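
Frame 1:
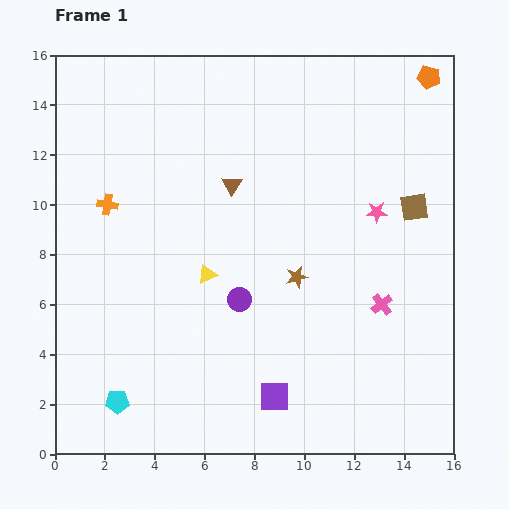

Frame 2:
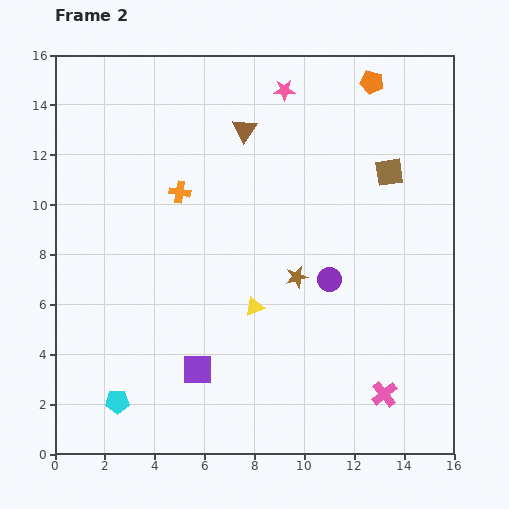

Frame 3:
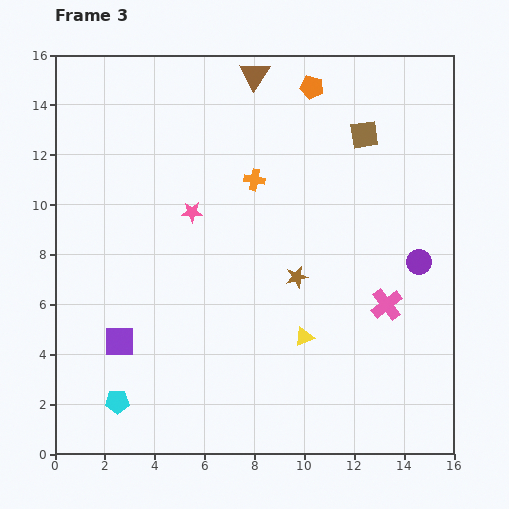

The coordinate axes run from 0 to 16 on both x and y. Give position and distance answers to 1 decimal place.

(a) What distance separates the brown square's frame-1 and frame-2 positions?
1.7

The brown square moved from (14.4, 9.9) to (13.4, 11.3), a distance of √(1.0² + 1.4²) ≈ 1.7.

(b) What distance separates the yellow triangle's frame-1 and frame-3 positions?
4.6

The yellow triangle moved from (6.1, 7.2) to (10.0, 4.7), a distance of √(3.9² + 2.5²) ≈ 4.6.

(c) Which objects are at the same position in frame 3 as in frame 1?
the cyan pentagon, the brown star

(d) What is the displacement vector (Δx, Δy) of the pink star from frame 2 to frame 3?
(-3.7, -4.9)

The pink star was at (9.2, 14.6) in frame 2 and (5.5, 9.7) in frame 3.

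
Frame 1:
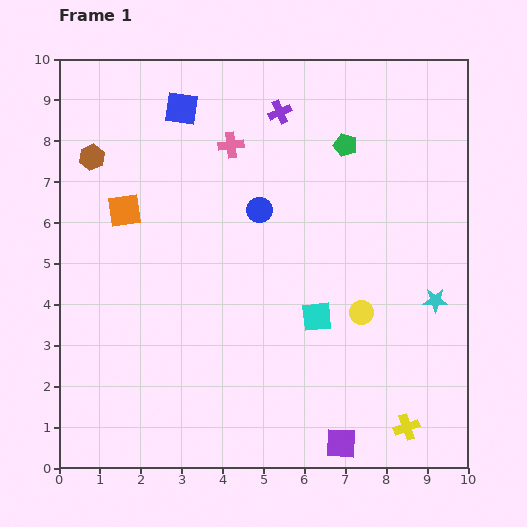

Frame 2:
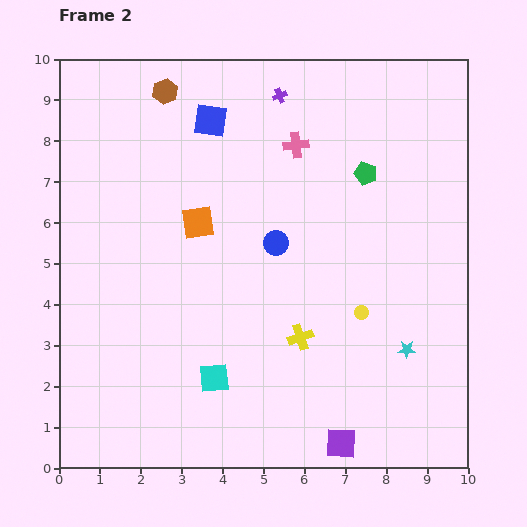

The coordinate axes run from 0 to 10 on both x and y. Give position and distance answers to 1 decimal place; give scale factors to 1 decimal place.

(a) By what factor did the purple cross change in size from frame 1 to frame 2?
0.6×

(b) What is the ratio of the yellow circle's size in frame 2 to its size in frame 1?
0.6×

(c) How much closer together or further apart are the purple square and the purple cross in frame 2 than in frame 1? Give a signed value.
+0.4

Distance in frame 1: 8.2. Distance in frame 2: 8.6.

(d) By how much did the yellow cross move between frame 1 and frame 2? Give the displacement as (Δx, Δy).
(-2.6, 2.2)

The yellow cross was at (8.5, 1.0) in frame 1 and (5.9, 3.2) in frame 2.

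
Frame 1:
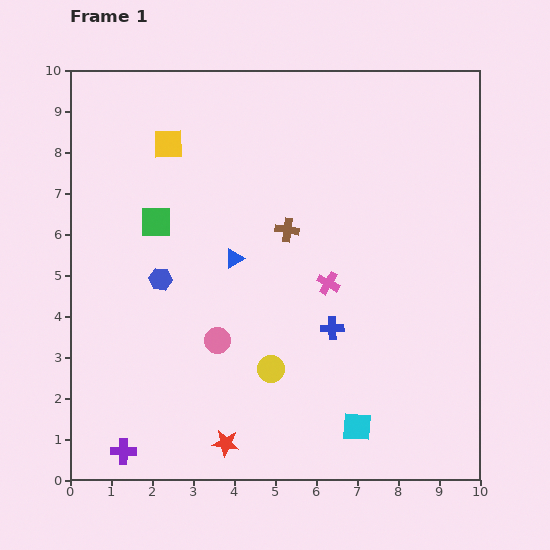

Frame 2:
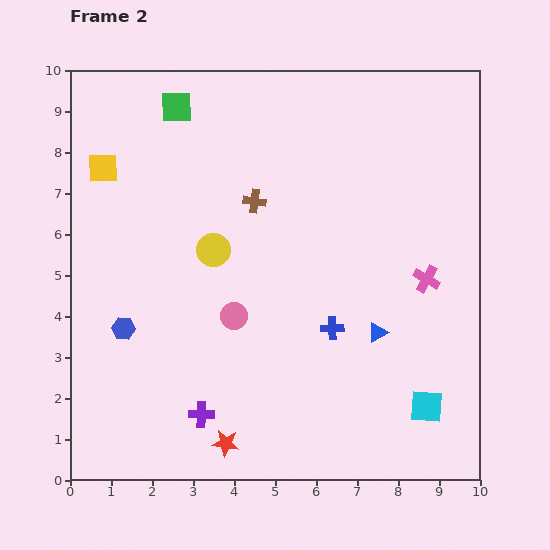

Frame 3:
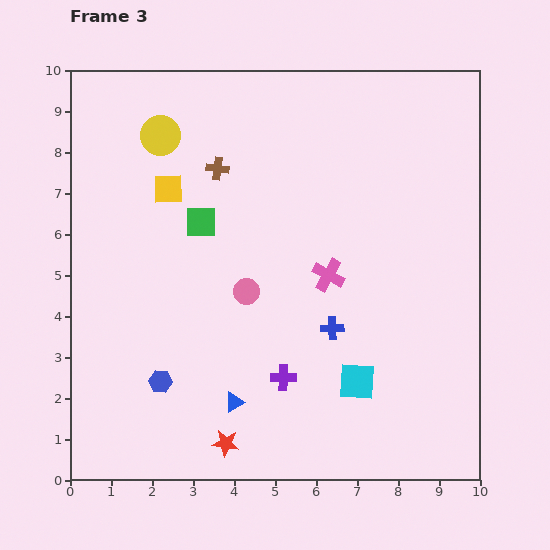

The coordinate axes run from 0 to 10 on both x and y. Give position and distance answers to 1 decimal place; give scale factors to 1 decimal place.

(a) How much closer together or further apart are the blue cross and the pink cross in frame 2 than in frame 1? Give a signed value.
+1.5

Distance in frame 1: 1.1. Distance in frame 2: 2.6.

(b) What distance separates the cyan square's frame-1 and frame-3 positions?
1.1

The cyan square moved from (7.0, 1.3) to (7.0, 2.4), a distance of √(0.0² + 1.1²) ≈ 1.1.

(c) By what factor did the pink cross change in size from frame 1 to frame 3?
1.4×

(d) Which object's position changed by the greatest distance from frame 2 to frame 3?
the blue triangle

(moved 3.9; next 3.1)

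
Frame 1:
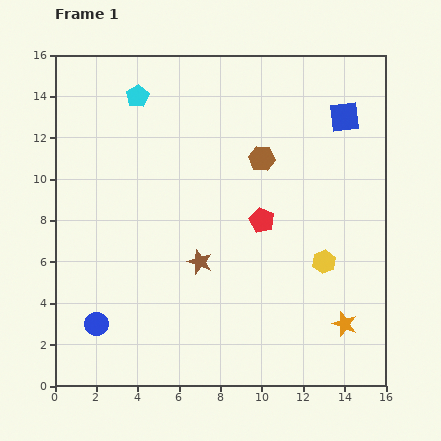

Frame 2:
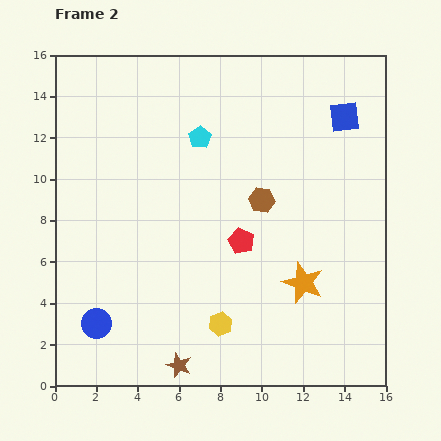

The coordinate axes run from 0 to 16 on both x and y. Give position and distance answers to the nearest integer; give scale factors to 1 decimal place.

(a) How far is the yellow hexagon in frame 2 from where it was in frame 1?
6

The yellow hexagon moved from (13, 6) to (8, 3), a distance of √(5² + 3²) ≈ 6.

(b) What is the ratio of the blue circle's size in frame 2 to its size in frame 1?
1.3×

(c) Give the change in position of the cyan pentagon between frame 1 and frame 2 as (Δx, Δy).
(3, -2)

The cyan pentagon was at (4, 14) in frame 1 and (7, 12) in frame 2.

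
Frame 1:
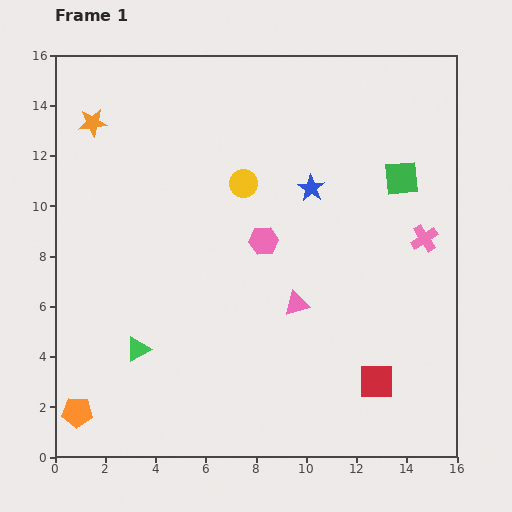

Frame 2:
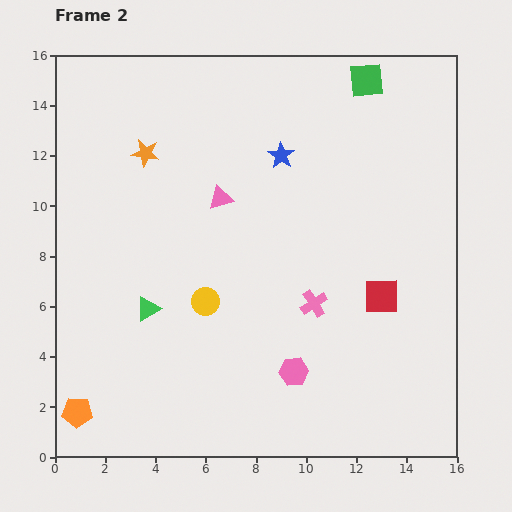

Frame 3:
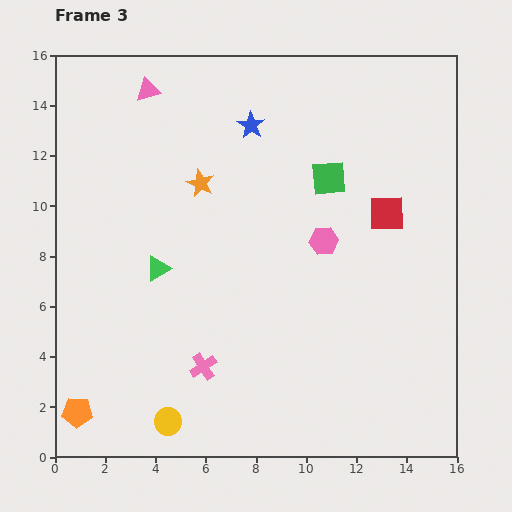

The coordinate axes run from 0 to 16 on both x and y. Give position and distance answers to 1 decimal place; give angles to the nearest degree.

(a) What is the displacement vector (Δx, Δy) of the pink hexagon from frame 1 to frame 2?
(1.2, -5.2)

The pink hexagon was at (8.3, 8.6) in frame 1 and (9.5, 3.4) in frame 2.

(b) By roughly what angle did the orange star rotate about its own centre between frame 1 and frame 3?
30° clockwise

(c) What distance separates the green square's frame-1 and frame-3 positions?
2.9

The green square moved from (13.8, 11.1) to (10.9, 11.1), a distance of √(2.9² + 0.0²) ≈ 2.9.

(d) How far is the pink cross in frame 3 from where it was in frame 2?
5.1

The pink cross moved from (10.3, 6.1) to (5.9, 3.6), a distance of √(4.4² + 2.5²) ≈ 5.1.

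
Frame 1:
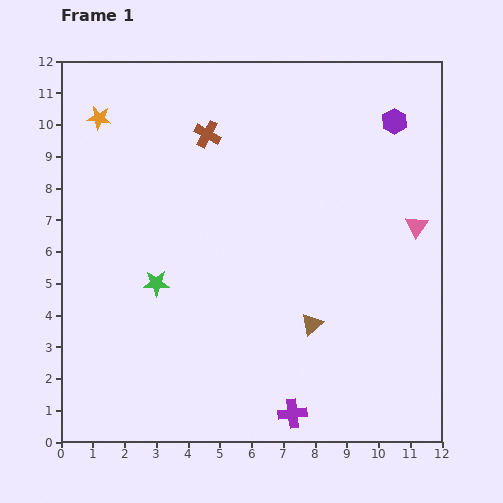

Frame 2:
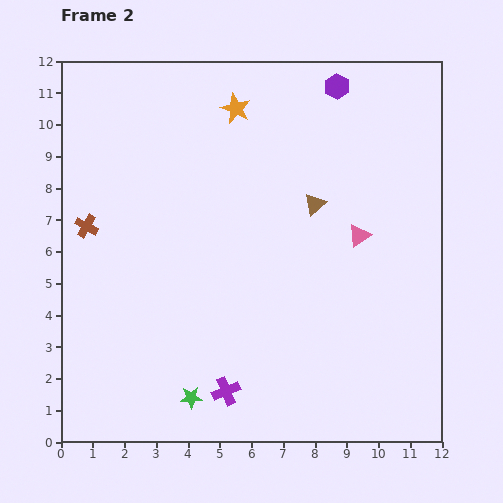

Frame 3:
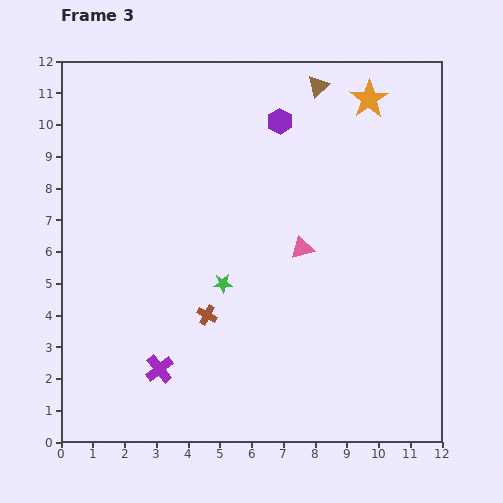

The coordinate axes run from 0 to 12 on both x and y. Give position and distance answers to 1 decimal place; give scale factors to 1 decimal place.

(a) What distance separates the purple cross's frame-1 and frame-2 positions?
2.2

The purple cross moved from (7.3, 0.9) to (5.2, 1.6), a distance of √(2.1² + 0.7²) ≈ 2.2.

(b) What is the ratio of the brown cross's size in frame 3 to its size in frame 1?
0.8×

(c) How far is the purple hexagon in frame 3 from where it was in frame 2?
2.1

The purple hexagon moved from (8.7, 11.2) to (6.9, 10.1), a distance of √(1.8² + 1.1²) ≈ 2.1.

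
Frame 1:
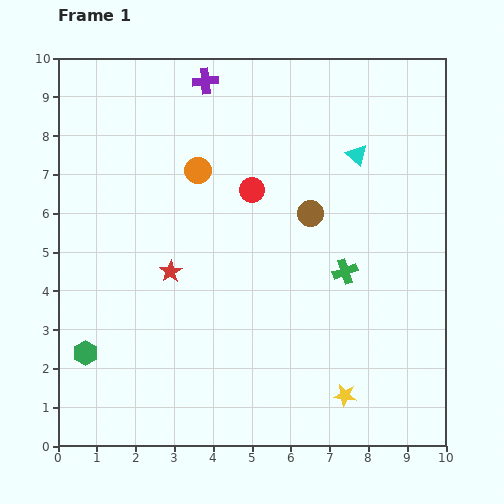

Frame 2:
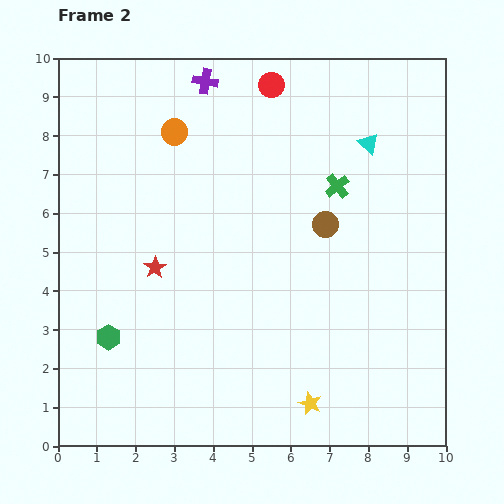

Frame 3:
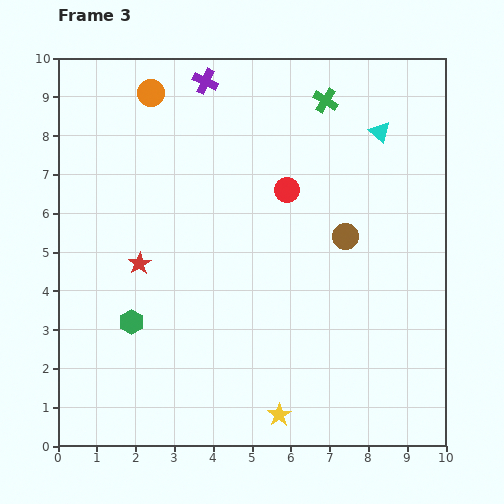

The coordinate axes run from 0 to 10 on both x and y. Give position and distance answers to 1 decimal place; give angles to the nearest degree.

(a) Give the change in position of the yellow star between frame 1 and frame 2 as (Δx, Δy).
(-0.9, -0.2)

The yellow star was at (7.4, 1.3) in frame 1 and (6.5, 1.1) in frame 2.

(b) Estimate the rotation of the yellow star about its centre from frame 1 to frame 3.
31° clockwise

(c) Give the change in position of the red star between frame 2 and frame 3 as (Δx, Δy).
(-0.4, 0.1)

The red star was at (2.5, 4.6) in frame 2 and (2.1, 4.7) in frame 3.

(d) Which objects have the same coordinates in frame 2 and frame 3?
the purple cross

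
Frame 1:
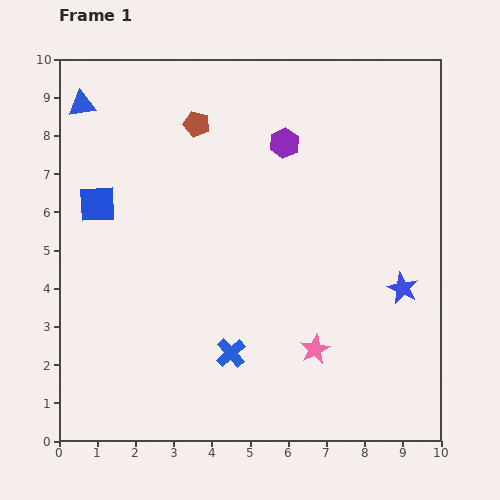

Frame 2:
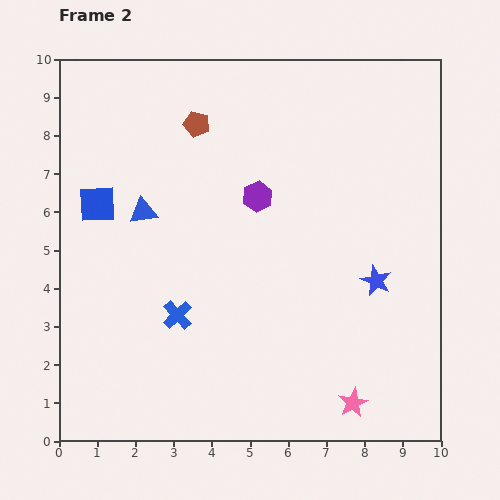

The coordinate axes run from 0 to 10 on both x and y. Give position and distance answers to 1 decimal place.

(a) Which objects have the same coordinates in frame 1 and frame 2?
the brown pentagon, the blue square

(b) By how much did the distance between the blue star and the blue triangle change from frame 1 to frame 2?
-3.3

Distance in frame 1: 9.7. Distance in frame 2: 6.4.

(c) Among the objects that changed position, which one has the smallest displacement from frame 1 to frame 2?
the blue star

(moved 0.7)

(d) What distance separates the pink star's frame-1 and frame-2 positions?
1.7

The pink star moved from (6.7, 2.4) to (7.7, 1.0), a distance of √(1.0² + 1.4²) ≈ 1.7.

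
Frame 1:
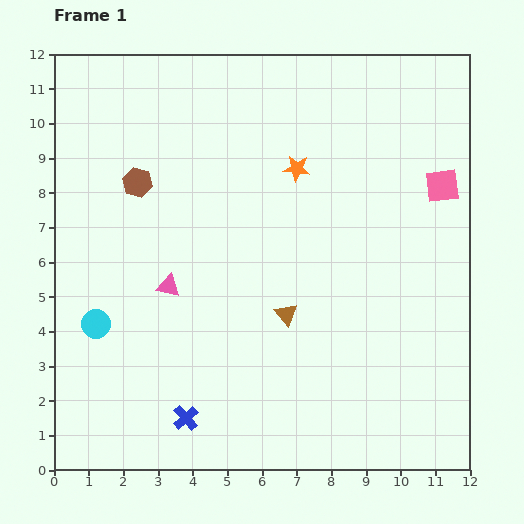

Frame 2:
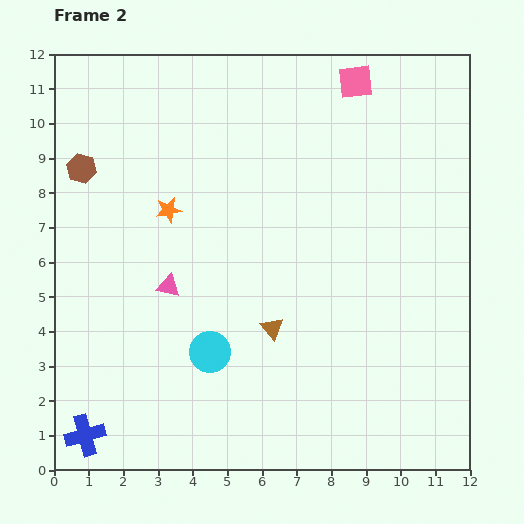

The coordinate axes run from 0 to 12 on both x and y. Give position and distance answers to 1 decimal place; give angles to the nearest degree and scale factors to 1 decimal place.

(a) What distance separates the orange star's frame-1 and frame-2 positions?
3.9

The orange star moved from (7.0, 8.7) to (3.3, 7.5), a distance of √(3.7² + 1.2²) ≈ 3.9.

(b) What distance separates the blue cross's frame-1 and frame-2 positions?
2.9

The blue cross moved from (3.8, 1.5) to (0.9, 1.0), a distance of √(2.9² + 0.5²) ≈ 2.9.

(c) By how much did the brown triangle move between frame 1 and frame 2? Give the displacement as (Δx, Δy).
(-0.4, -0.4)

The brown triangle was at (6.7, 4.5) in frame 1 and (6.3, 4.1) in frame 2.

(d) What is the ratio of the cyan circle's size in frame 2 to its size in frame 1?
1.4×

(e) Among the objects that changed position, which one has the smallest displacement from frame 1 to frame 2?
the brown triangle

(moved 0.6)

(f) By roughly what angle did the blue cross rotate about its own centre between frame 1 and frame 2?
27° clockwise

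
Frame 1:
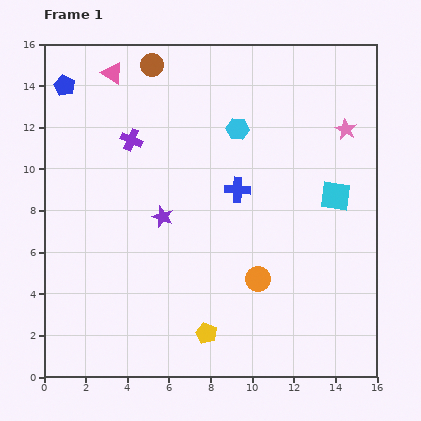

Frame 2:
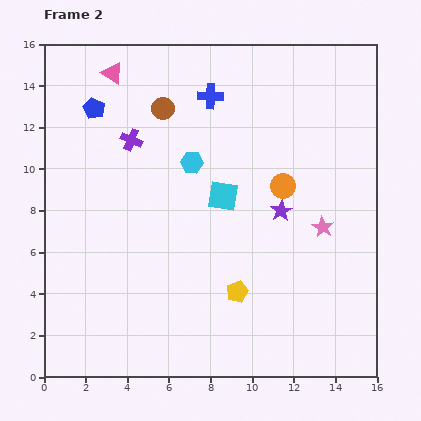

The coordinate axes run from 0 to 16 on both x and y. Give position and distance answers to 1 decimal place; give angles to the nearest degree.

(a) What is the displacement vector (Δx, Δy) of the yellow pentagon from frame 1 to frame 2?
(1.5, 2.0)

The yellow pentagon was at (7.8, 2.1) in frame 1 and (9.3, 4.1) in frame 2.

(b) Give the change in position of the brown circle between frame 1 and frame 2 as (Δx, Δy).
(0.5, -2.1)

The brown circle was at (5.2, 15.0) in frame 1 and (5.7, 12.9) in frame 2.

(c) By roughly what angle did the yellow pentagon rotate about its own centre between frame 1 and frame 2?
27° clockwise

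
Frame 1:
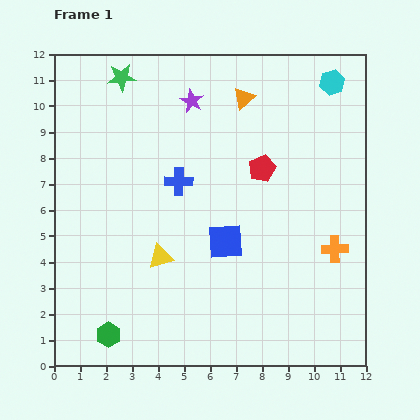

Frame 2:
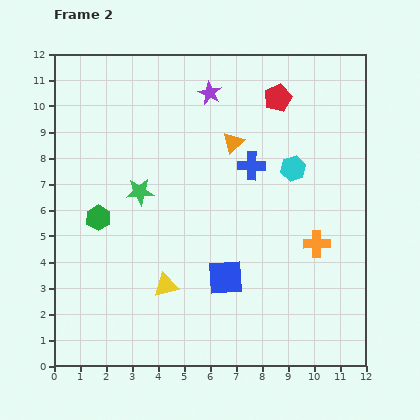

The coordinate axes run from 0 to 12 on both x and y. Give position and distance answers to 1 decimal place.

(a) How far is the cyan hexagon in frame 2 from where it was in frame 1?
3.6

The cyan hexagon moved from (10.7, 10.9) to (9.2, 7.6), a distance of √(1.5² + 3.3²) ≈ 3.6.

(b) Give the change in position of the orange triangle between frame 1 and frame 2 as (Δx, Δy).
(-0.4, -1.7)

The orange triangle was at (7.3, 10.3) in frame 1 and (6.9, 8.6) in frame 2.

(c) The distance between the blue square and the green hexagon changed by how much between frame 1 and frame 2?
-0.4

Distance in frame 1: 5.8. Distance in frame 2: 5.4.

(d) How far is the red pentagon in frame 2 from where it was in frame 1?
2.8

The red pentagon moved from (8.0, 7.6) to (8.6, 10.3), a distance of √(0.6² + 2.7²) ≈ 2.8.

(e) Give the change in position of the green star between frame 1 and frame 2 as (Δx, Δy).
(0.7, -4.4)

The green star was at (2.6, 11.1) in frame 1 and (3.3, 6.7) in frame 2.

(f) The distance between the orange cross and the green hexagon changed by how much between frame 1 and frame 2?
-0.8

Distance in frame 1: 9.3. Distance in frame 2: 8.5.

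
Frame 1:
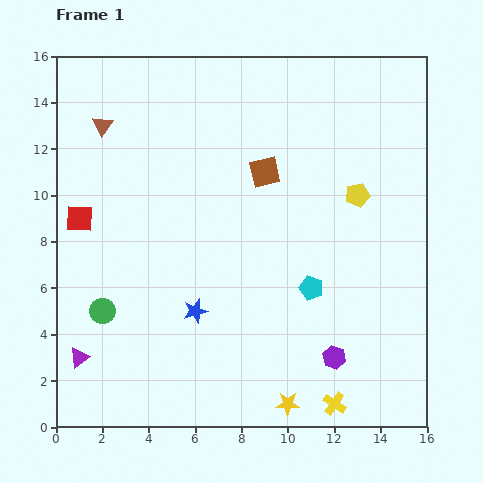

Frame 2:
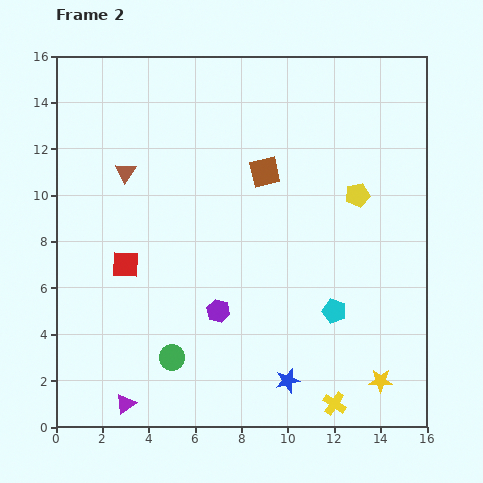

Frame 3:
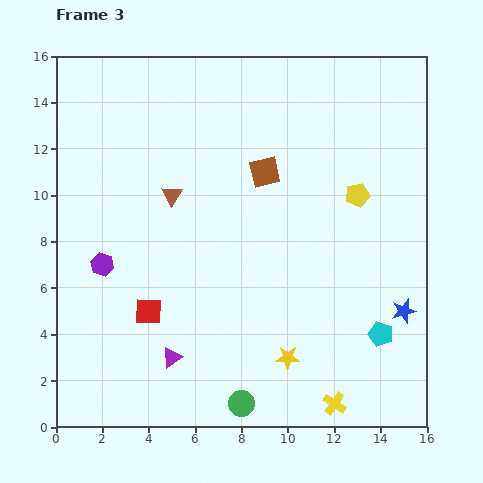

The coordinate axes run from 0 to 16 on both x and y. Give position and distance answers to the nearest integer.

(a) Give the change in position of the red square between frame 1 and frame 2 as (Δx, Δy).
(2, -2)

The red square was at (1, 9) in frame 1 and (3, 7) in frame 2.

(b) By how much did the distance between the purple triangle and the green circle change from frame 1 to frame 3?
+2

Distance in frame 1: 2. Distance in frame 3: 4.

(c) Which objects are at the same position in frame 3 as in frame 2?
the yellow cross, the brown square, the yellow pentagon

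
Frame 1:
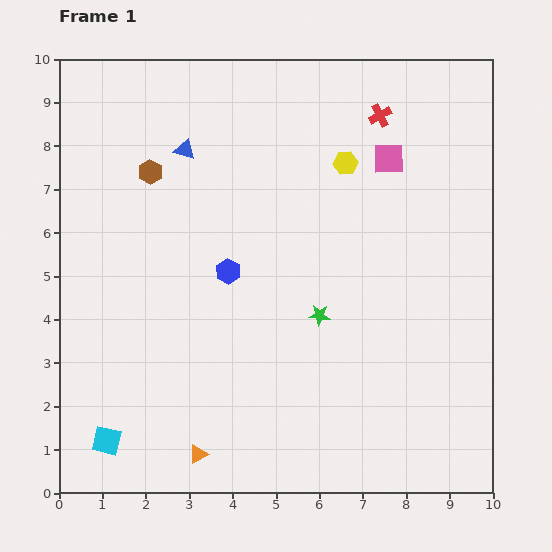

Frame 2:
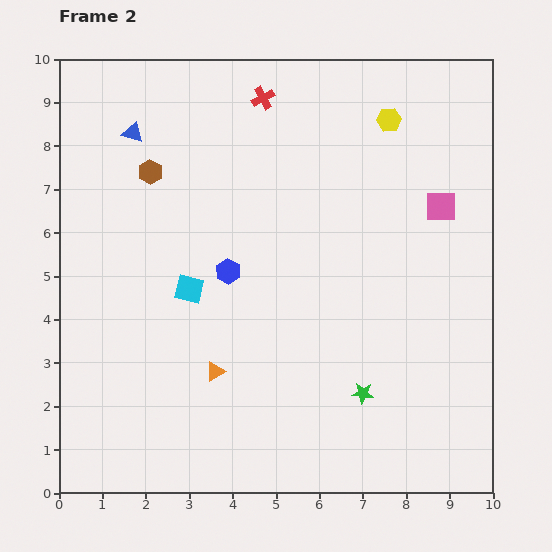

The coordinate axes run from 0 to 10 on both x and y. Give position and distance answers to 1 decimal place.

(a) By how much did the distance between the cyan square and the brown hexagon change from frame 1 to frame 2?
-3.5

Distance in frame 1: 6.3. Distance in frame 2: 2.8.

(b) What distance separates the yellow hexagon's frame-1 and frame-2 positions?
1.4

The yellow hexagon moved from (6.6, 7.6) to (7.6, 8.6), a distance of √(1.0² + 1.0²) ≈ 1.4.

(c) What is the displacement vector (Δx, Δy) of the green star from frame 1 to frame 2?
(1.0, -1.8)

The green star was at (6.0, 4.1) in frame 1 and (7.0, 2.3) in frame 2.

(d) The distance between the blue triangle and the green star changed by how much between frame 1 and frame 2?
+3.1

Distance in frame 1: 4.9. Distance in frame 2: 8.0.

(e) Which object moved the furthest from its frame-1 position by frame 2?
the cyan square

(moved 4.0; next 2.7)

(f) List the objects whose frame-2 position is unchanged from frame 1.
the blue hexagon, the brown hexagon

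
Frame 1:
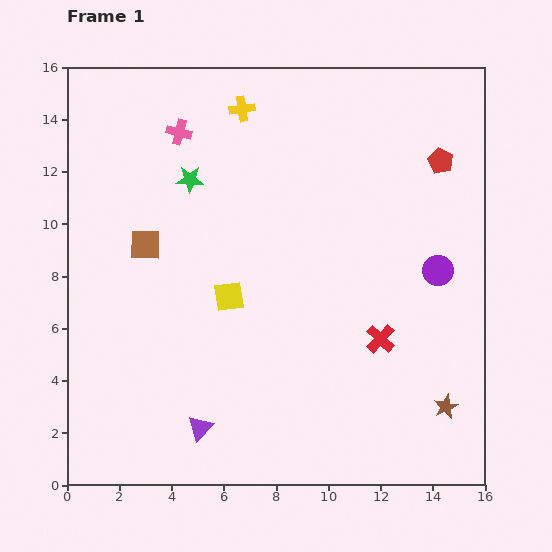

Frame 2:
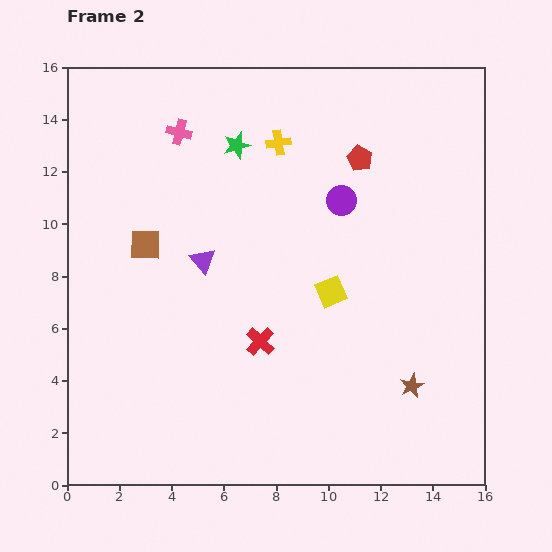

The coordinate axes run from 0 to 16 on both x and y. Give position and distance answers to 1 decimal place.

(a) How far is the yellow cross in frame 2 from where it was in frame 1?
1.9

The yellow cross moved from (6.7, 14.4) to (8.1, 13.1), a distance of √(1.4² + 1.3²) ≈ 1.9.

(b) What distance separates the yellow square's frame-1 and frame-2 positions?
3.9

The yellow square moved from (6.2, 7.2) to (10.1, 7.4), a distance of √(3.9² + 0.2²) ≈ 3.9.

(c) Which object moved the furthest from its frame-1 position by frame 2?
the purple triangle

(moved 6.4; next 4.6)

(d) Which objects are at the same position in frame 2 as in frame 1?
the brown square, the pink cross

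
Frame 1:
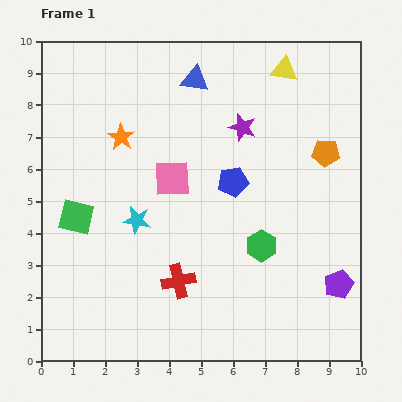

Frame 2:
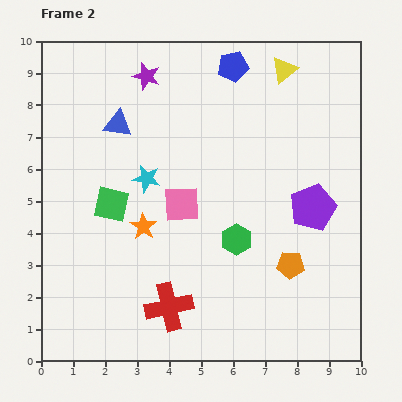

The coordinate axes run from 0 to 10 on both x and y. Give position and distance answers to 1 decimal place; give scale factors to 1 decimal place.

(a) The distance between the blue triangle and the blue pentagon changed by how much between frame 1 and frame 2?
+0.6

Distance in frame 1: 3.4. Distance in frame 2: 4.0.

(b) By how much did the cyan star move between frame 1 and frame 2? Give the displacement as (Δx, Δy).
(0.3, 1.3)

The cyan star was at (3.0, 4.4) in frame 1 and (3.3, 5.7) in frame 2.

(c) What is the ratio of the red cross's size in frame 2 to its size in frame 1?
1.4×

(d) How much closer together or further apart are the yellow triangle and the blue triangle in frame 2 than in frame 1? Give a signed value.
+2.7

Distance in frame 1: 2.8. Distance in frame 2: 5.5.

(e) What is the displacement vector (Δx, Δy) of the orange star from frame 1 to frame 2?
(0.7, -2.8)

The orange star was at (2.5, 7.0) in frame 1 and (3.2, 4.2) in frame 2.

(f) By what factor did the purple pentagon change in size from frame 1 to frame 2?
1.6×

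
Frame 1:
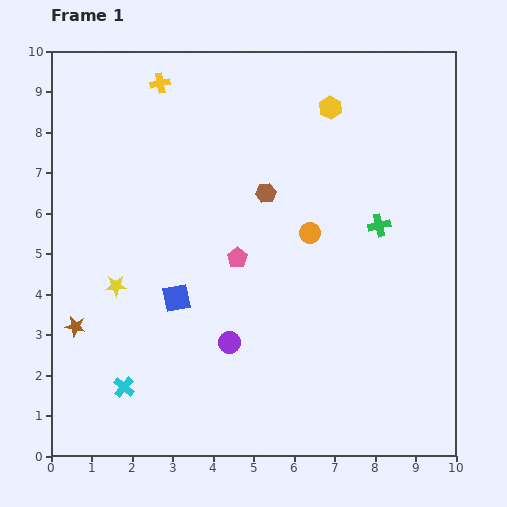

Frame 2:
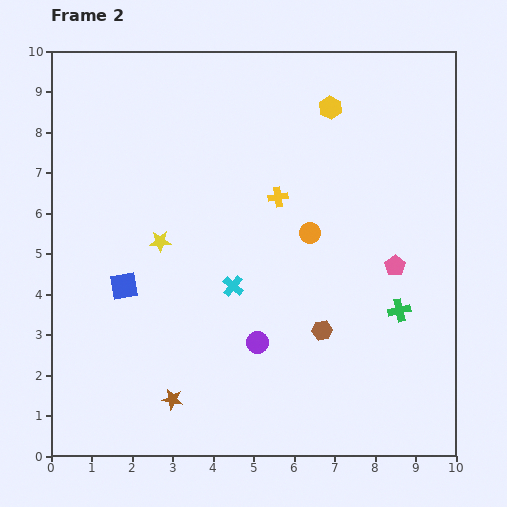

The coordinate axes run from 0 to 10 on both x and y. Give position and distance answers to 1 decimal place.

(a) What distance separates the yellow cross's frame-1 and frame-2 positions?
4.0

The yellow cross moved from (2.7, 9.2) to (5.6, 6.4), a distance of √(2.9² + 2.8²) ≈ 4.0.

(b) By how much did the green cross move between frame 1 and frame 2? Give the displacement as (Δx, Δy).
(0.5, -2.1)

The green cross was at (8.1, 5.7) in frame 1 and (8.6, 3.6) in frame 2.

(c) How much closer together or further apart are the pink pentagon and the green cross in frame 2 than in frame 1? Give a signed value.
-2.5

Distance in frame 1: 3.6. Distance in frame 2: 1.1.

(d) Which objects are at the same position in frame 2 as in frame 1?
the yellow hexagon, the orange circle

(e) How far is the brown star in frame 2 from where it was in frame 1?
3.0

The brown star moved from (0.6, 3.2) to (3.0, 1.4), a distance of √(2.4² + 1.8²) ≈ 3.0.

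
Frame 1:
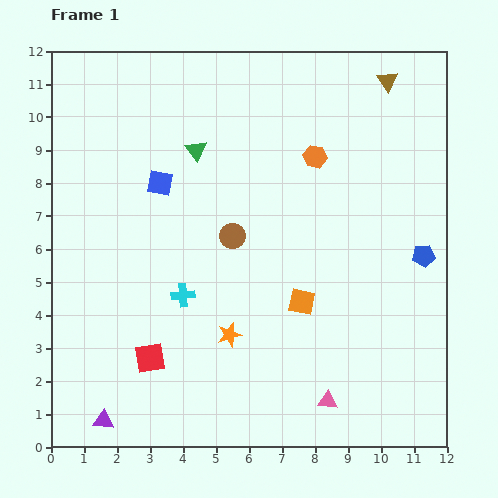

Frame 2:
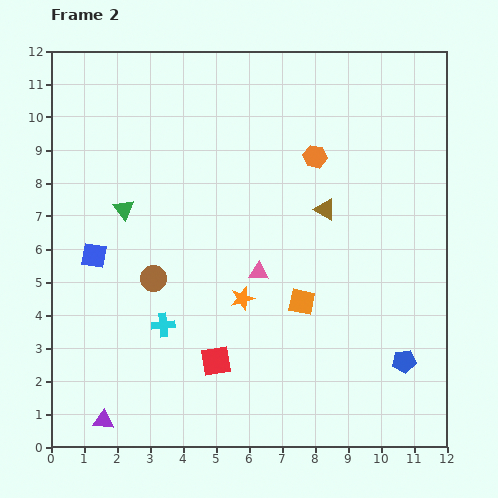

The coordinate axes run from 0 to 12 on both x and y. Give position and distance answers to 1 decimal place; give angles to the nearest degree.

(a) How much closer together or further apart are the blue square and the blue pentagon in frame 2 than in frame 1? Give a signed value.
+1.6

Distance in frame 1: 8.3. Distance in frame 2: 9.9.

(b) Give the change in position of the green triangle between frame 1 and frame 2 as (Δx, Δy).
(-2.2, -1.8)

The green triangle was at (4.4, 9.0) in frame 1 and (2.2, 7.2) in frame 2.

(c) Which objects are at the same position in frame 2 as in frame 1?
the purple triangle, the orange hexagon, the orange square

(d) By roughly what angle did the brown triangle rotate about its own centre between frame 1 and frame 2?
24° counter-clockwise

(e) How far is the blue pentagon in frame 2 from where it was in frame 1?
3.3

The blue pentagon moved from (11.3, 5.8) to (10.7, 2.6), a distance of √(0.6² + 3.2²) ≈ 3.3.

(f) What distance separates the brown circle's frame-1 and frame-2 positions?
2.7

The brown circle moved from (5.5, 6.4) to (3.1, 5.1), a distance of √(2.4² + 1.3²) ≈ 2.7.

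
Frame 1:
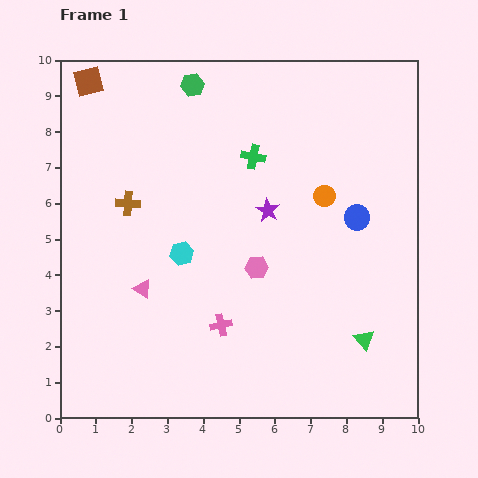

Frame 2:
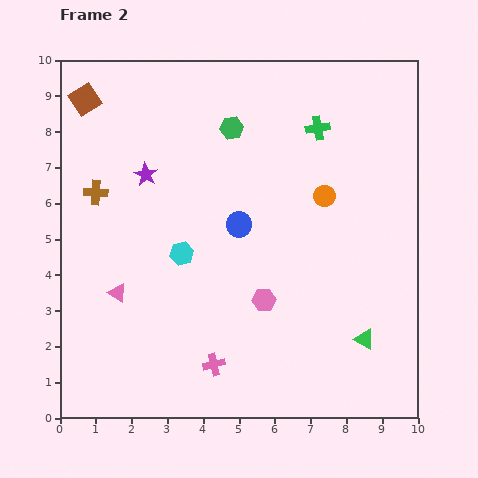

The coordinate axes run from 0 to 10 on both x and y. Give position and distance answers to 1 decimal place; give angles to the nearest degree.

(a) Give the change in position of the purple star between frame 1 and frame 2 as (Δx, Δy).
(-3.4, 1.0)

The purple star was at (5.8, 5.8) in frame 1 and (2.4, 6.8) in frame 2.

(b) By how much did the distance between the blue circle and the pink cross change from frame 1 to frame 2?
-0.8

Distance in frame 1: 4.8. Distance in frame 2: 4.0.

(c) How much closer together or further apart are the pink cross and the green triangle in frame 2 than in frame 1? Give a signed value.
+0.3

Distance in frame 1: 4.0. Distance in frame 2: 4.3.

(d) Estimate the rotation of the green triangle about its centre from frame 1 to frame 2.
18° counter-clockwise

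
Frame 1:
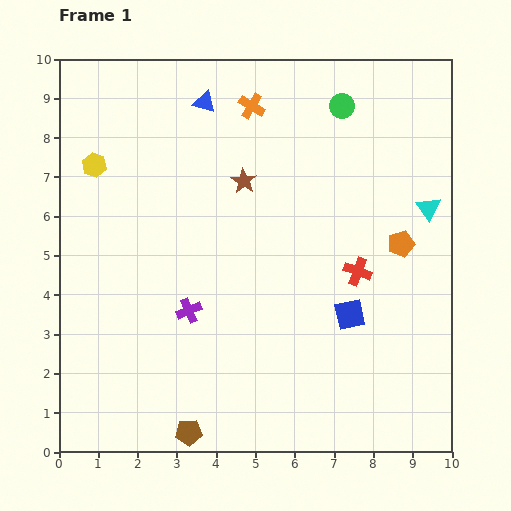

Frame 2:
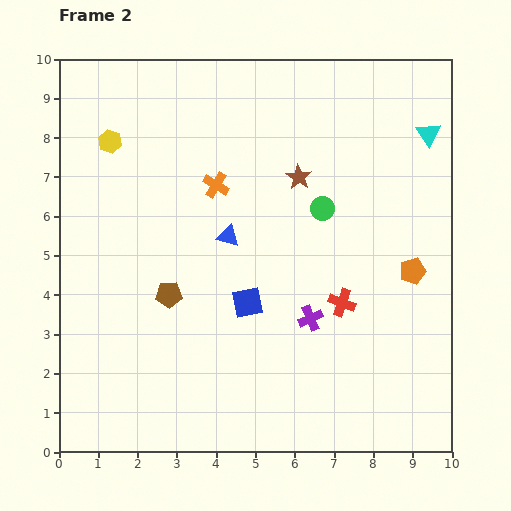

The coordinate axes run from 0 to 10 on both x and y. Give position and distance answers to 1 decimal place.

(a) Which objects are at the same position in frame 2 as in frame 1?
none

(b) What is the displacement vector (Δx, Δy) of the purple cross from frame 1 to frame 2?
(3.1, -0.2)

The purple cross was at (3.3, 3.6) in frame 1 and (6.4, 3.4) in frame 2.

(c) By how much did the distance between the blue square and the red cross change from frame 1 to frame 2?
+1.3

Distance in frame 1: 1.1. Distance in frame 2: 2.4.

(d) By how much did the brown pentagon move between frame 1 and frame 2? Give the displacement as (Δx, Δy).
(-0.5, 3.5)

The brown pentagon was at (3.3, 0.5) in frame 1 and (2.8, 4.0) in frame 2.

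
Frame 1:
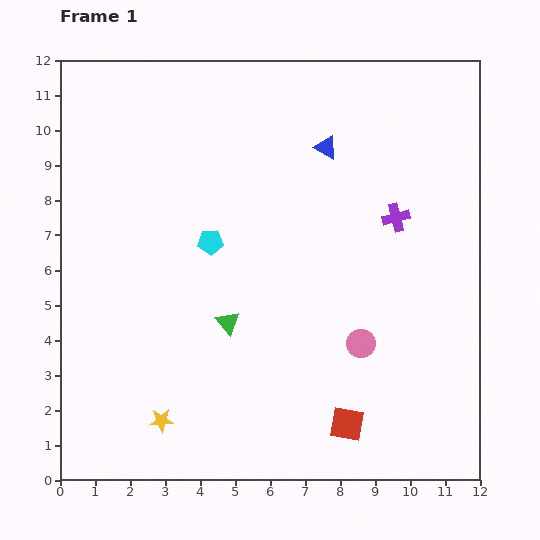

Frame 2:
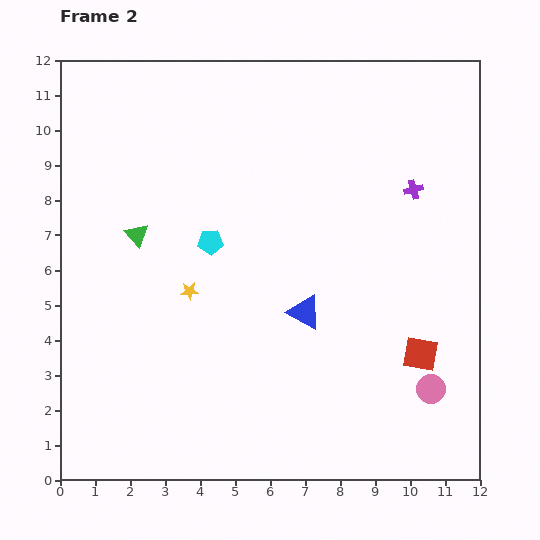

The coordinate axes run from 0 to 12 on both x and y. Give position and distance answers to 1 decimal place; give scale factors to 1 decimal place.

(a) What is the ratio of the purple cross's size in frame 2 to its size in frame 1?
0.7×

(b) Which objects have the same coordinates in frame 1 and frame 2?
the cyan pentagon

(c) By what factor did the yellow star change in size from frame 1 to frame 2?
0.8×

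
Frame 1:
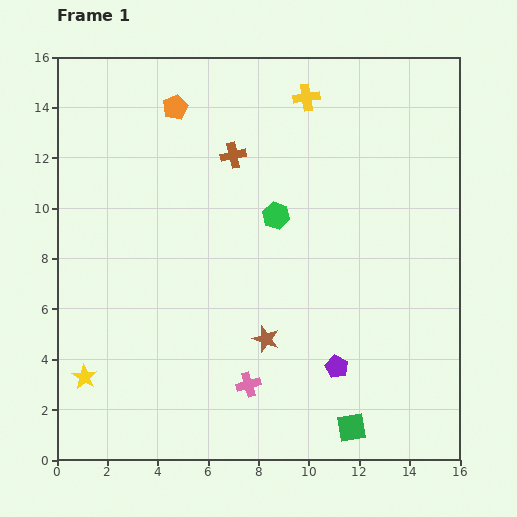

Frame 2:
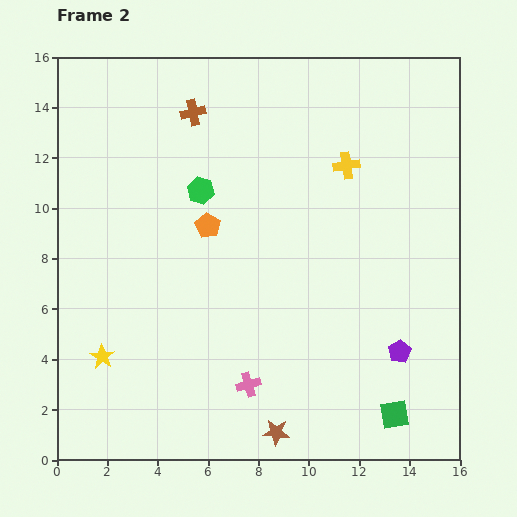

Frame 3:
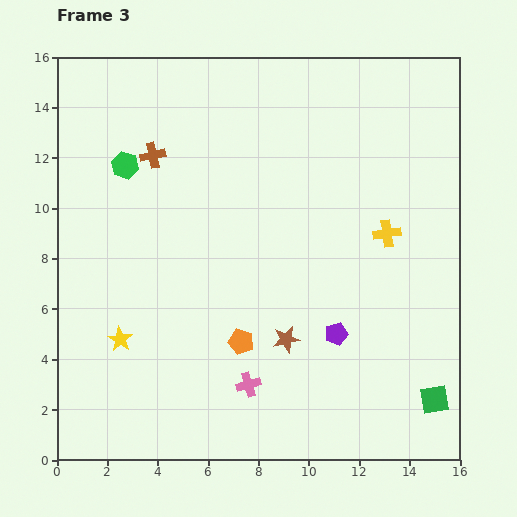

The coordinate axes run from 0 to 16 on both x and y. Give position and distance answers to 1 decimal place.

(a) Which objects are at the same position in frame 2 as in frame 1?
the pink cross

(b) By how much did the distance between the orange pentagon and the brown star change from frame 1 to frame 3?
-8.1

Distance in frame 1: 9.9. Distance in frame 3: 1.8.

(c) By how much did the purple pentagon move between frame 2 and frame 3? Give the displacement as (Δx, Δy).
(-2.5, 0.7)

The purple pentagon was at (13.6, 4.3) in frame 2 and (11.1, 5.0) in frame 3.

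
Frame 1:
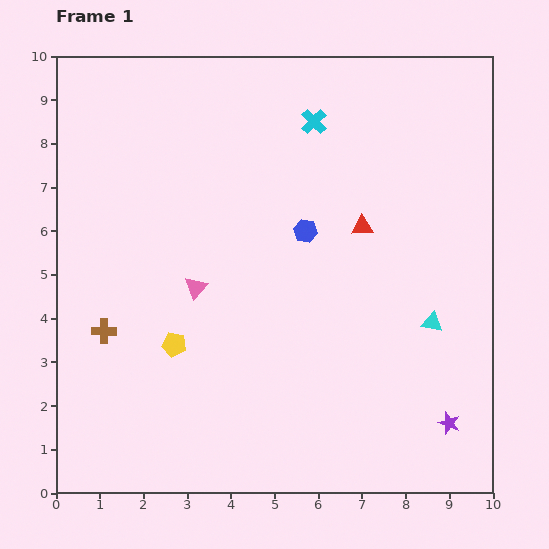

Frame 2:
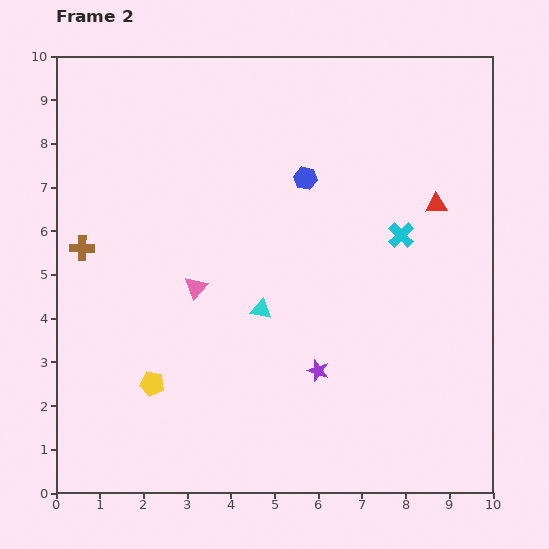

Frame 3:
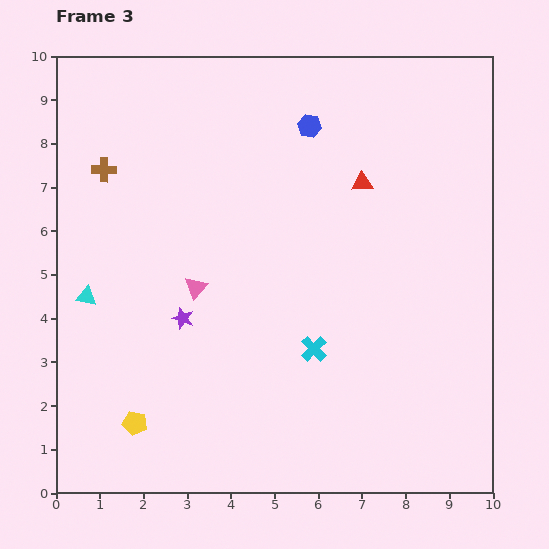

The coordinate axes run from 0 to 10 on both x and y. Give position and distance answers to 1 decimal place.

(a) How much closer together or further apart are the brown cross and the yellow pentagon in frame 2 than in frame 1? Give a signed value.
+1.9

Distance in frame 1: 1.6. Distance in frame 2: 3.5.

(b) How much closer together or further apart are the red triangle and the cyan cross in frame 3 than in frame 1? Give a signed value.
+1.4

Distance in frame 1: 2.6. Distance in frame 3: 4.0.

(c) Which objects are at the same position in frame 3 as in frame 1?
the pink triangle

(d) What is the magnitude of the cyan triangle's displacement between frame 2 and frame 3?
4.0

The cyan triangle moved from (4.7, 4.2) to (0.7, 4.5), a distance of √(4.0² + 0.3²) ≈ 4.0.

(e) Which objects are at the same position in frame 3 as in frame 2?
the pink triangle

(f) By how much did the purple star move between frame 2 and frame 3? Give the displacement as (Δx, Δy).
(-3.1, 1.2)

The purple star was at (6.0, 2.8) in frame 2 and (2.9, 4.0) in frame 3.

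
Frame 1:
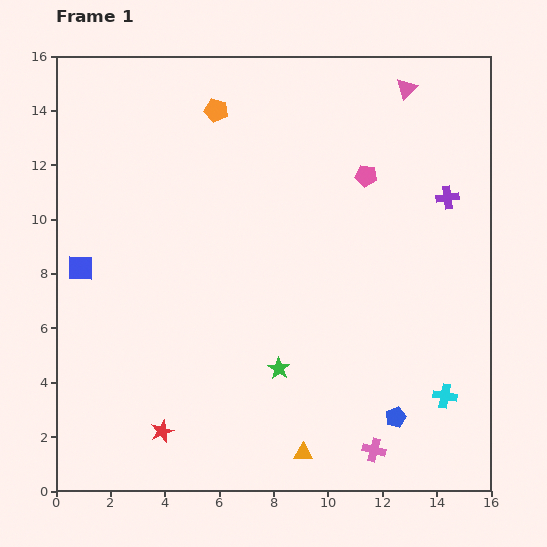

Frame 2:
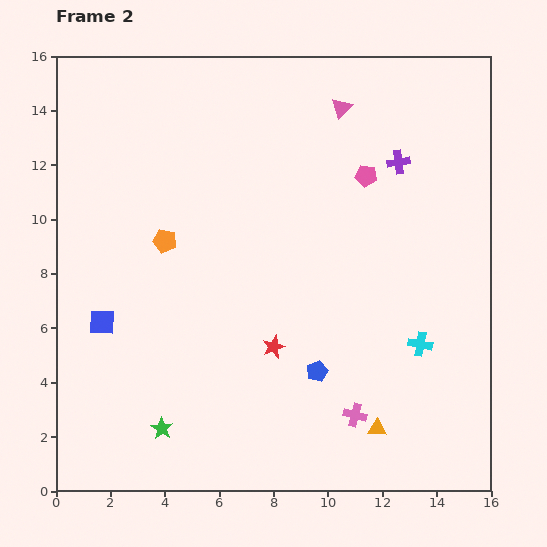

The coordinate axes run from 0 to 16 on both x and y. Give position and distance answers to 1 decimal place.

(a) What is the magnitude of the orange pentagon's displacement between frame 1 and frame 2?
5.2

The orange pentagon moved from (5.9, 14.0) to (4.0, 9.2), a distance of √(1.9² + 4.8²) ≈ 5.2.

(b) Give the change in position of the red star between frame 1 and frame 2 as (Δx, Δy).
(4.1, 3.1)

The red star was at (3.9, 2.2) in frame 1 and (8.0, 5.3) in frame 2.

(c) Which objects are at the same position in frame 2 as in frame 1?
the pink pentagon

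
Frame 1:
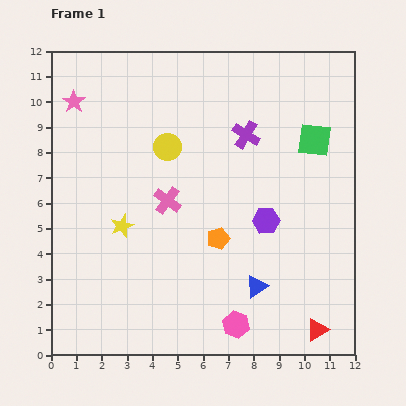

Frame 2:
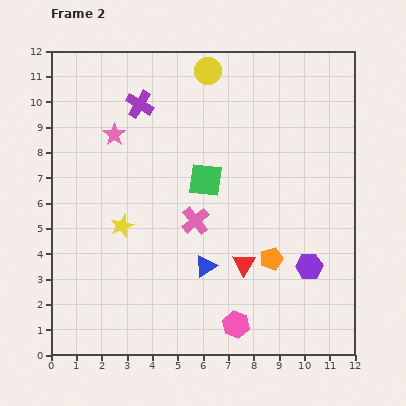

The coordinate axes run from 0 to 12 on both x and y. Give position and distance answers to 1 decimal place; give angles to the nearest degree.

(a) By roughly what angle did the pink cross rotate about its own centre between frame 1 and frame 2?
16° clockwise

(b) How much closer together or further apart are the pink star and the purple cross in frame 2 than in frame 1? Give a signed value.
-5.3

Distance in frame 1: 6.9. Distance in frame 2: 1.6.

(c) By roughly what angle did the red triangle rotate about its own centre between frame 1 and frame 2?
30° counter-clockwise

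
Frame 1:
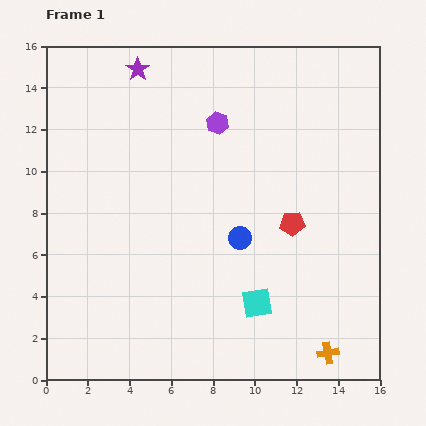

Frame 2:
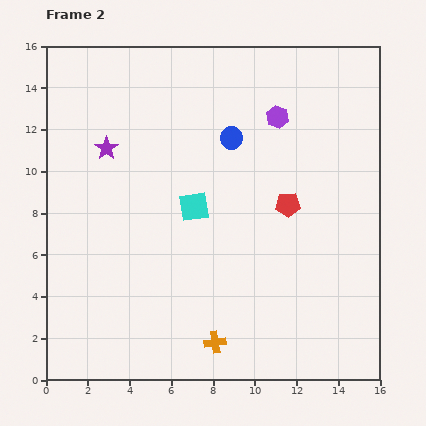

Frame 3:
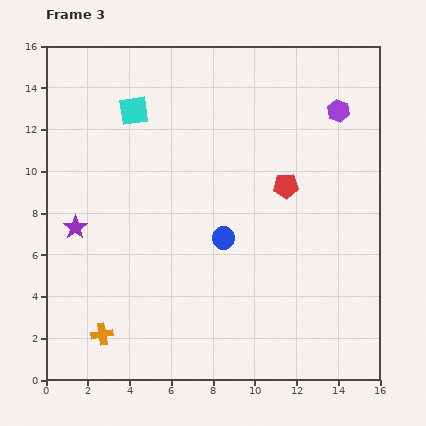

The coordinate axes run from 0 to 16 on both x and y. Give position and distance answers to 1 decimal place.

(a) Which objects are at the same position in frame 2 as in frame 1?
none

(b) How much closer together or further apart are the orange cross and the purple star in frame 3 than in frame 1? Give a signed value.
-11.1

Distance in frame 1: 16.4. Distance in frame 3: 5.3.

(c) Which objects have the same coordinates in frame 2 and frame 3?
none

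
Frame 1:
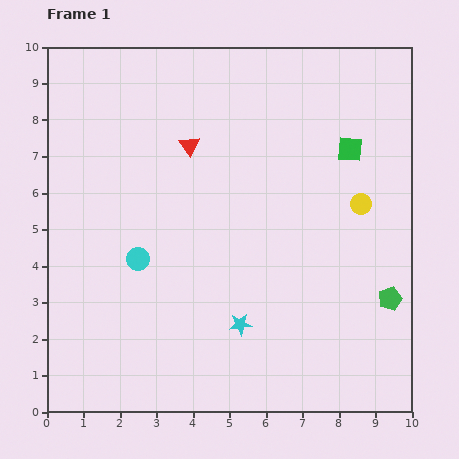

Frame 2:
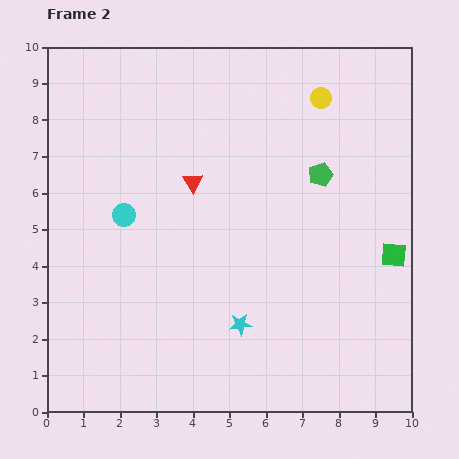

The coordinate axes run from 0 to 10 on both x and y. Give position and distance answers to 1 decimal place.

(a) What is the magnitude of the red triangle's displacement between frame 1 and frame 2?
1.0

The red triangle moved from (3.9, 7.3) to (4.0, 6.3), a distance of √(0.1² + 1.0²) ≈ 1.0.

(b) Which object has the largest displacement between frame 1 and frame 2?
the green pentagon

(moved 3.9; next 3.1)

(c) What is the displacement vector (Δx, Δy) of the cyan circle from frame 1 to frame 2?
(-0.4, 1.2)

The cyan circle was at (2.5, 4.2) in frame 1 and (2.1, 5.4) in frame 2.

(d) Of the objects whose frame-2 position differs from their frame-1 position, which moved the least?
the red triangle

(moved 1.0)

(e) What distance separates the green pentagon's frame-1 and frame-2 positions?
3.9

The green pentagon moved from (9.4, 3.1) to (7.5, 6.5), a distance of √(1.9² + 3.4²) ≈ 3.9.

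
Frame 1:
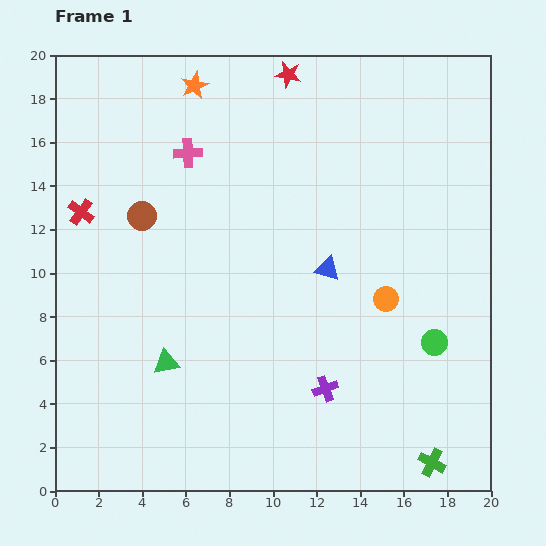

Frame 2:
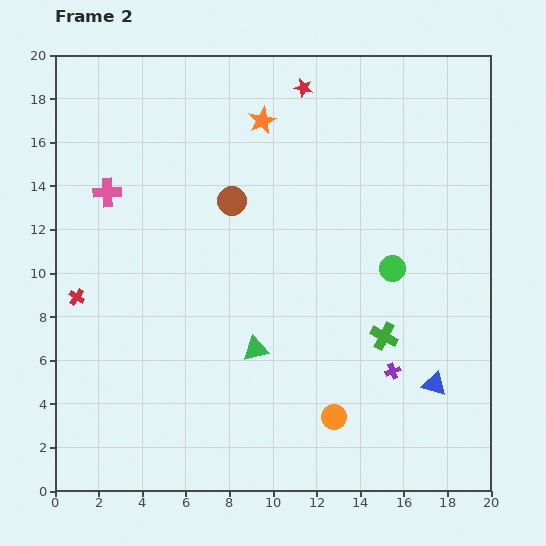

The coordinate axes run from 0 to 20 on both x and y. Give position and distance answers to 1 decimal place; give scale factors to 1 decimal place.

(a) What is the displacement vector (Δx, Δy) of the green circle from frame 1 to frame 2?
(-1.9, 3.4)

The green circle was at (17.4, 6.8) in frame 1 and (15.5, 10.2) in frame 2.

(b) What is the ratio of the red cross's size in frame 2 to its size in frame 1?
0.6×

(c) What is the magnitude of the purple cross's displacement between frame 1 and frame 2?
3.2

The purple cross moved from (12.4, 4.7) to (15.5, 5.5), a distance of √(3.1² + 0.8²) ≈ 3.2.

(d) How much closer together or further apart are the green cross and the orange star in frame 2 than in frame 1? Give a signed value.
-9.0

Distance in frame 1: 20.4. Distance in frame 2: 11.4.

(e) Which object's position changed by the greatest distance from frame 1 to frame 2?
the blue triangle

(moved 7.2; next 6.2)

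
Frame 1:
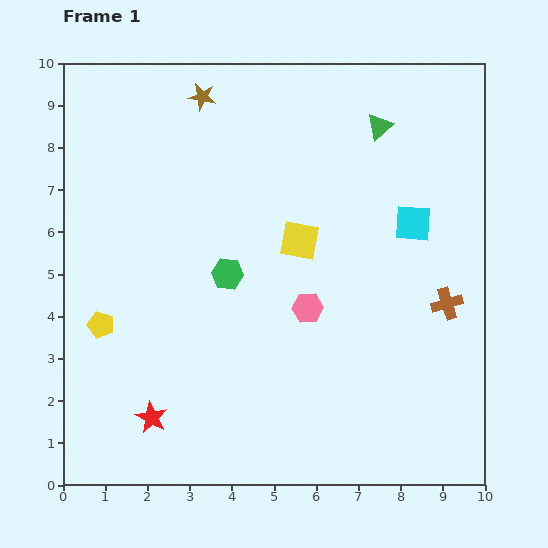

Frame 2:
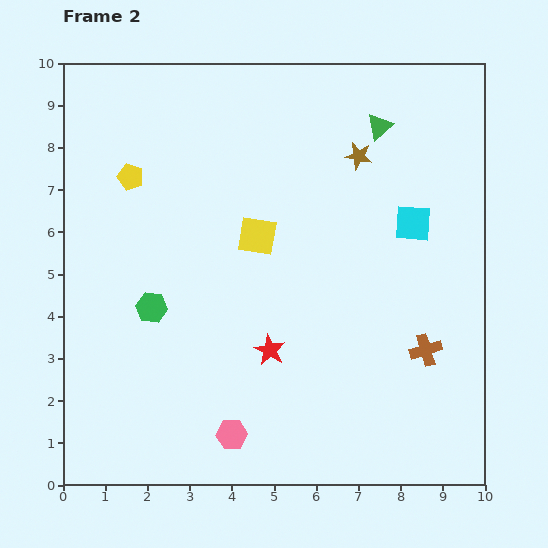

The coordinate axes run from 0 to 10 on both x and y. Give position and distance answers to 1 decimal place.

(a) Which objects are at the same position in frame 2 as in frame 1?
the cyan square, the green triangle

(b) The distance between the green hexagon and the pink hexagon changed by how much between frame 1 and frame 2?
+1.5

Distance in frame 1: 2.1. Distance in frame 2: 3.6.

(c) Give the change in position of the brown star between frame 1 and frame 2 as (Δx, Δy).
(3.7, -1.4)

The brown star was at (3.3, 9.2) in frame 1 and (7.0, 7.8) in frame 2.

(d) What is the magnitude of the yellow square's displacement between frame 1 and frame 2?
1.0

The yellow square moved from (5.6, 5.8) to (4.6, 5.9), a distance of √(1.0² + 0.1²) ≈ 1.0.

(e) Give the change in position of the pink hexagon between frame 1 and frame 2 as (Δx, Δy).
(-1.8, -3.0)

The pink hexagon was at (5.8, 4.2) in frame 1 and (4.0, 1.2) in frame 2.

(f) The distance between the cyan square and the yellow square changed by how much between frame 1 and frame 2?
+1.0

Distance in frame 1: 2.7. Distance in frame 2: 3.7.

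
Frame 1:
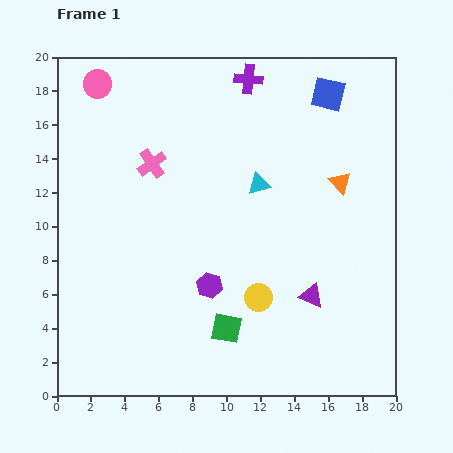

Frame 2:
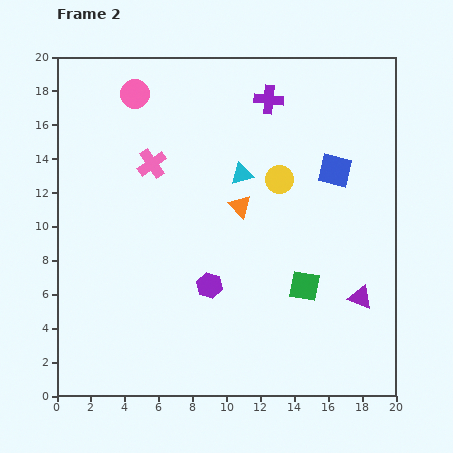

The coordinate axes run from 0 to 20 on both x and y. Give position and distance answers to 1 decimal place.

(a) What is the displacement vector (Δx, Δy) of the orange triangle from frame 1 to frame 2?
(-5.9, -1.4)

The orange triangle was at (16.7, 12.6) in frame 1 and (10.8, 11.2) in frame 2.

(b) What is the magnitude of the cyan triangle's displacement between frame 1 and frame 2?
1.2

The cyan triangle moved from (11.9, 12.5) to (10.9, 13.1), a distance of √(1.0² + 0.6²) ≈ 1.2.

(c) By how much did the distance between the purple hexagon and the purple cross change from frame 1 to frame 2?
-0.9

Distance in frame 1: 12.4. Distance in frame 2: 11.5.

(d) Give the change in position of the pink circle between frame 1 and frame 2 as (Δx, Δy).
(2.2, -0.6)

The pink circle was at (2.4, 18.4) in frame 1 and (4.6, 17.8) in frame 2.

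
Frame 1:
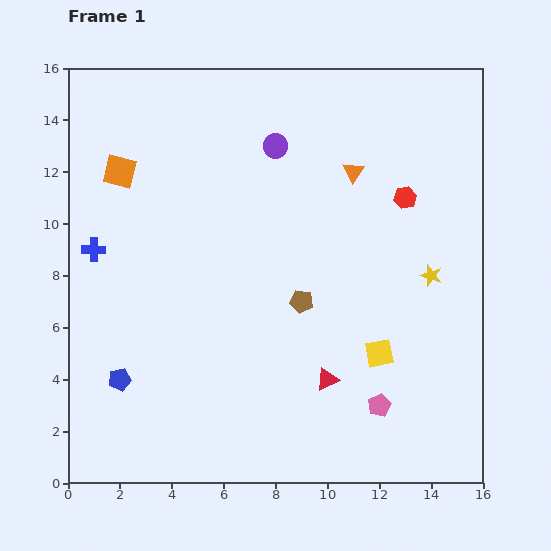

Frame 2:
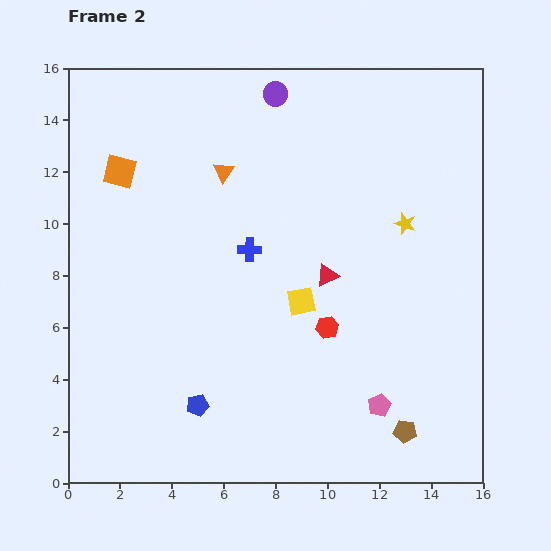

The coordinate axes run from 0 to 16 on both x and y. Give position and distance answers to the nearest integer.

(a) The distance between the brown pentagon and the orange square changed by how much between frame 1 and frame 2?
+6

Distance in frame 1: 9. Distance in frame 2: 15.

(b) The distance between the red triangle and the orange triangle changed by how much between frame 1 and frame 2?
-2

Distance in frame 1: 8. Distance in frame 2: 6.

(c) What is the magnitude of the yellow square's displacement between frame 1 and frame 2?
4

The yellow square moved from (12, 5) to (9, 7), a distance of √(3² + 2²) ≈ 4.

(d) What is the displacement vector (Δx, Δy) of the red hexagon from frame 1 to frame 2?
(-3, -5)

The red hexagon was at (13, 11) in frame 1 and (10, 6) in frame 2.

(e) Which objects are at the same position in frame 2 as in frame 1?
the orange square, the pink pentagon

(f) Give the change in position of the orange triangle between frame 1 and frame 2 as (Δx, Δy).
(-5, 0)

The orange triangle was at (11, 12) in frame 1 and (6, 12) in frame 2.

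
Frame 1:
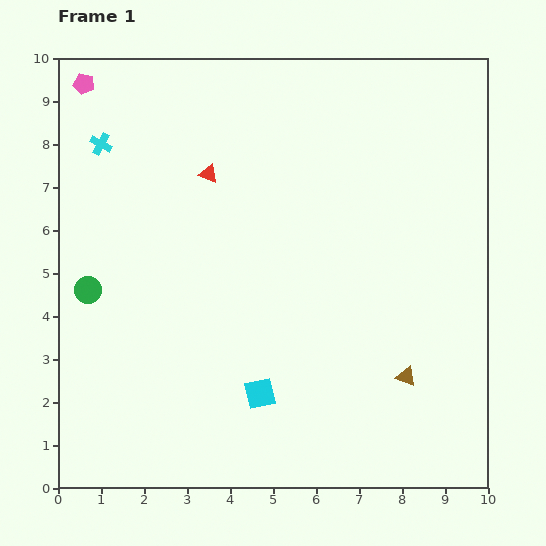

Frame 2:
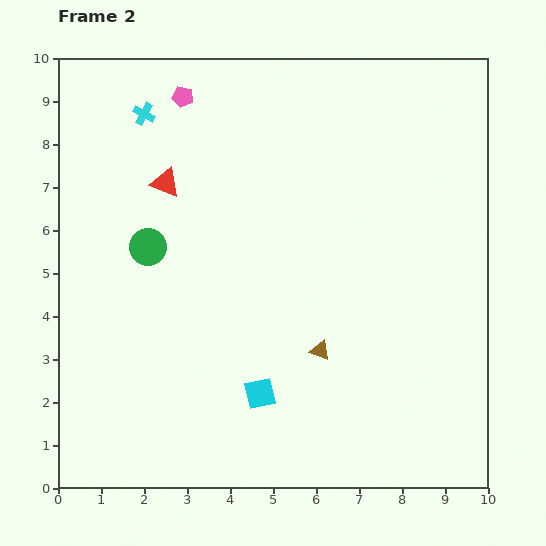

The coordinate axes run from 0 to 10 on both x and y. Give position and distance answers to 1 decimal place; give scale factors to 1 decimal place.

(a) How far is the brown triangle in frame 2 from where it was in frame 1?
2.1

The brown triangle moved from (8.1, 2.6) to (6.1, 3.2), a distance of √(2.0² + 0.6²) ≈ 2.1.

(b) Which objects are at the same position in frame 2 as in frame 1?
the cyan square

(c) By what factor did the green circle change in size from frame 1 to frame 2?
1.4×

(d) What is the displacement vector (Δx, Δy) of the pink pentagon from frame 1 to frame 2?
(2.3, -0.3)

The pink pentagon was at (0.6, 9.4) in frame 1 and (2.9, 9.1) in frame 2.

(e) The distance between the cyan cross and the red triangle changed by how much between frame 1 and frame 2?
-0.9

Distance in frame 1: 2.6. Distance in frame 2: 1.7.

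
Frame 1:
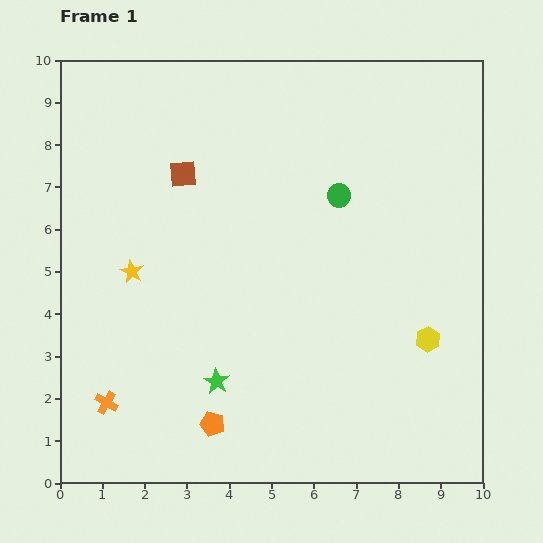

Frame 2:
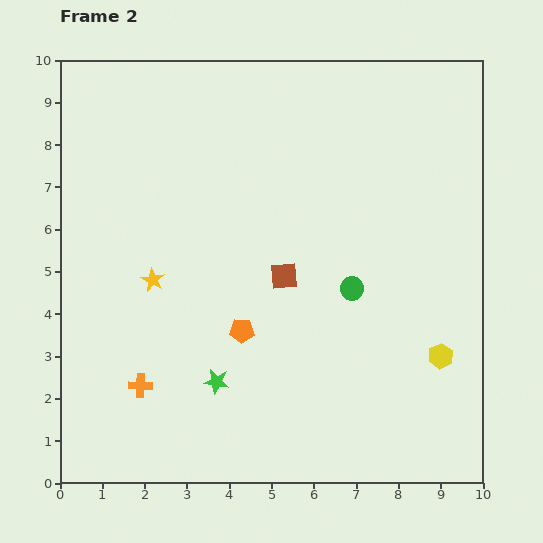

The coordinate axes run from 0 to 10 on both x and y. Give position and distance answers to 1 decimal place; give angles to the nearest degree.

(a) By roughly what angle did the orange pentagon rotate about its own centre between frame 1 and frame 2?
15° counter-clockwise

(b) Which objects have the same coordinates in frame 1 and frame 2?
the green star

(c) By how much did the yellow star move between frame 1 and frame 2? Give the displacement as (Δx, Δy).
(0.5, -0.2)

The yellow star was at (1.7, 5.0) in frame 1 and (2.2, 4.8) in frame 2.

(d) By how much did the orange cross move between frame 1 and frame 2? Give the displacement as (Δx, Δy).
(0.8, 0.4)

The orange cross was at (1.1, 1.9) in frame 1 and (1.9, 2.3) in frame 2.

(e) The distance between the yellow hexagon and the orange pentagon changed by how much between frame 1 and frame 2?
-0.8

Distance in frame 1: 5.5. Distance in frame 2: 4.7.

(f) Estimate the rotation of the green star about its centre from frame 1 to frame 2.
22° counter-clockwise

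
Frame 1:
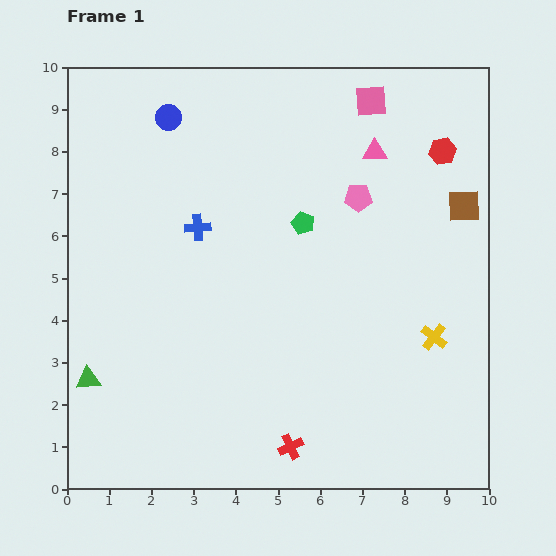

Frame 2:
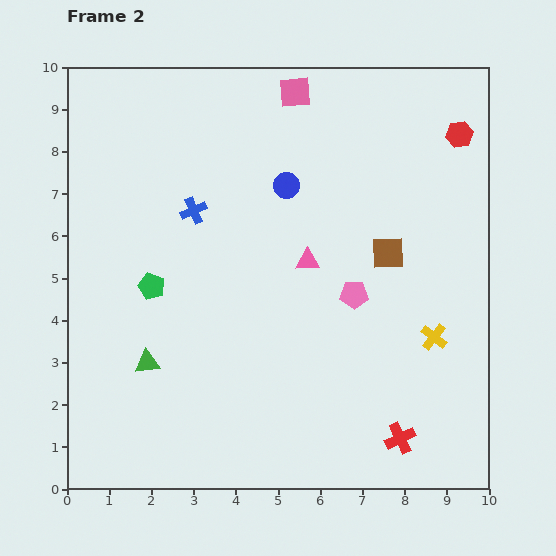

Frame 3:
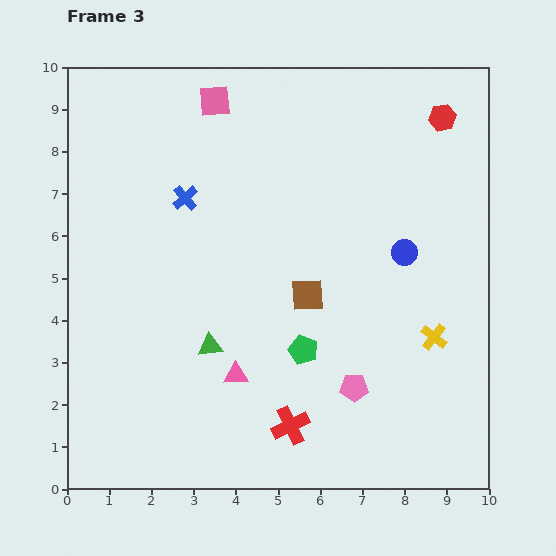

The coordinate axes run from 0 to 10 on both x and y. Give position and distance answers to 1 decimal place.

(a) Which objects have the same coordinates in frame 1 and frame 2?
the yellow cross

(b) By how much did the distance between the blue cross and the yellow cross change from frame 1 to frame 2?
+0.2

Distance in frame 1: 6.2. Distance in frame 2: 6.4.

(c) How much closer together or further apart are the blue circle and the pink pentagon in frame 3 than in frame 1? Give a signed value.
-1.5

Distance in frame 1: 4.9. Distance in frame 3: 3.4.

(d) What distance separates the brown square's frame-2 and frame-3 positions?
2.1

The brown square moved from (7.6, 5.6) to (5.7, 4.6), a distance of √(1.9² + 1.0²) ≈ 2.1.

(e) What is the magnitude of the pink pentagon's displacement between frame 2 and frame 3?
2.2

The pink pentagon moved from (6.8, 4.6) to (6.8, 2.4), a distance of √(0.0² + 2.2²) ≈ 2.2.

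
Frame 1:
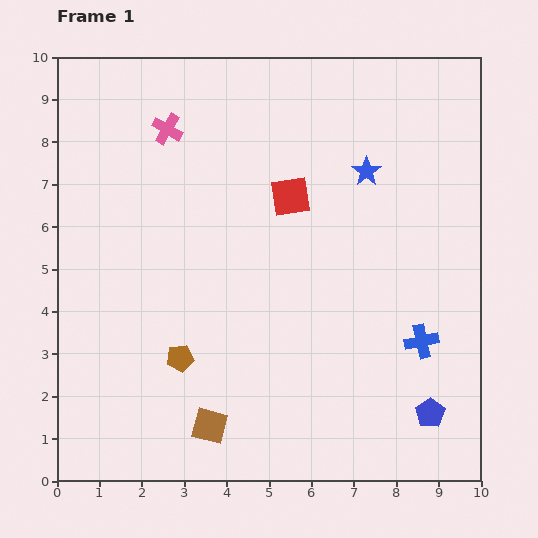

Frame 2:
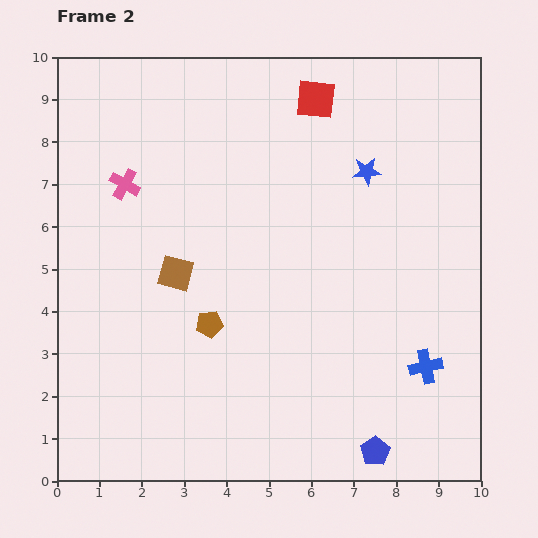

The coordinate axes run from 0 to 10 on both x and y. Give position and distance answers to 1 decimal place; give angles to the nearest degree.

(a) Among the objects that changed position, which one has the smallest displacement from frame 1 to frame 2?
the blue cross

(moved 0.6)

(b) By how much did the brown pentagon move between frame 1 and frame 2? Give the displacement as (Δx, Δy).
(0.7, 0.8)

The brown pentagon was at (2.9, 2.9) in frame 1 and (3.6, 3.7) in frame 2.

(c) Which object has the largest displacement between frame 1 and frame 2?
the brown square

(moved 3.7; next 2.4)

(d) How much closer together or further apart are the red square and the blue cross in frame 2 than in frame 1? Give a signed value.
+2.2

Distance in frame 1: 4.6. Distance in frame 2: 6.8.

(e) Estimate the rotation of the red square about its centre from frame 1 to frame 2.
15° clockwise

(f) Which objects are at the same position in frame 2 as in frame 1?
the blue star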